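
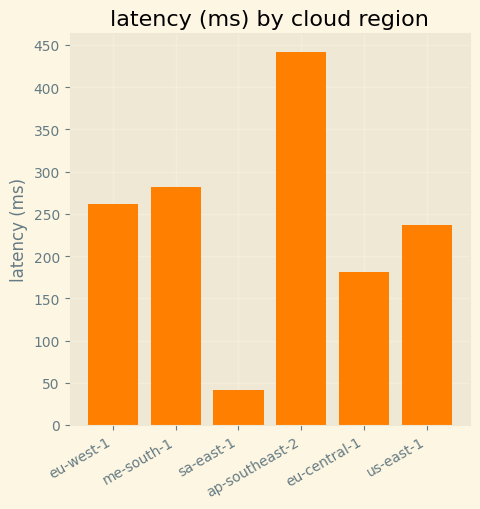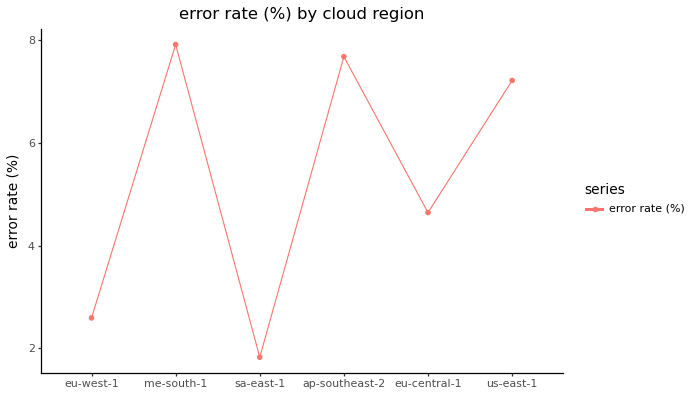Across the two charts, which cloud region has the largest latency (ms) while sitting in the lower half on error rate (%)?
eu-west-1

Chart 2 median error rate (%) ≈ 6; below-median cloud regions: eu-west-1, sa-east-1, eu-central-1. Among those, eu-west-1 has the highest latency (ms) (≈ 250).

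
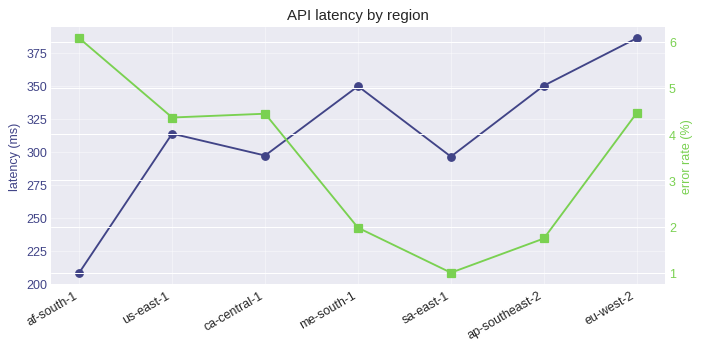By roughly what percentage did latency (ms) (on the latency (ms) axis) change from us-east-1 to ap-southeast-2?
≈ +12.5%

us-east-1 ≈ 320, ap-southeast-2 ≈ 360; (360 − 320) / 320 ≈ +12.5%.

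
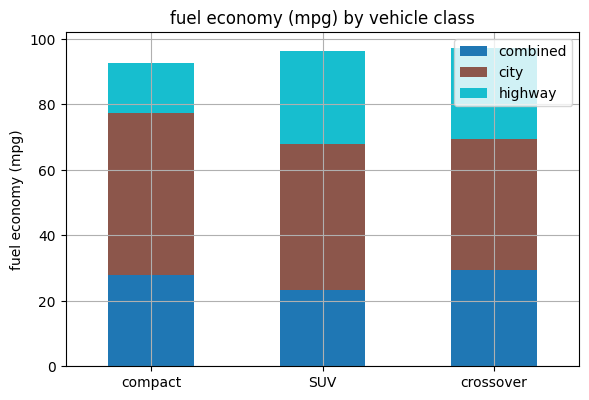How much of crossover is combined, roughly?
≈ 30

combined top ≈ 30, bottom ≈ 0; segment ≈ 30.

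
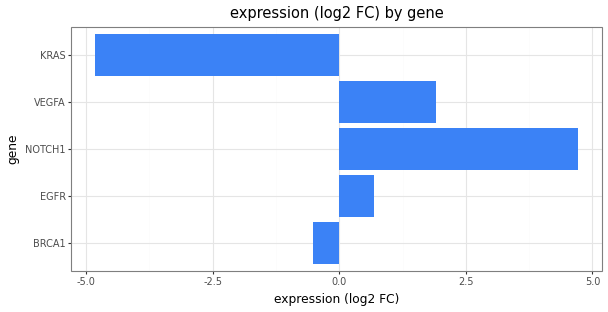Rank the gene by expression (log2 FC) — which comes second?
Top 3: NOTCH1 ≈ 5, VEGFA ≈ 2, EGFR ≈ 1.

VEGFA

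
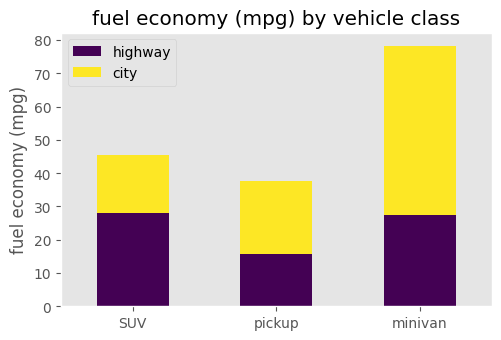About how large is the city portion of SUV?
city top ≈ 50, bottom ≈ 30; segment ≈ 20.

≈ 20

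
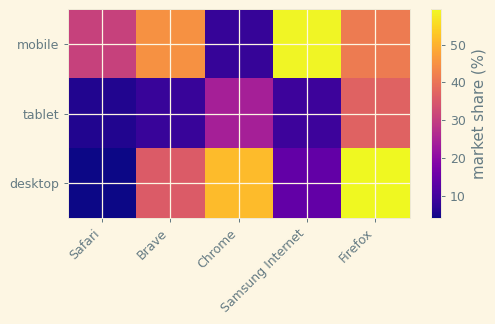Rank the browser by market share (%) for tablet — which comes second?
Chrome

Top 3 for tablet: Firefox ≈ 35, Chrome ≈ 25, Samsung Internet ≈ 10.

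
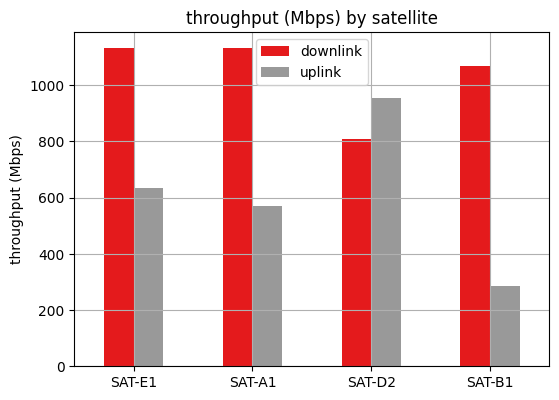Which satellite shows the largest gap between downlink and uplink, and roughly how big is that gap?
SAT-B1, ≈ 800 Mbps

SAT-B1: downlink ≈ 1100, uplink ≈ 300 → gap ≈ 800. Next-largest (SAT-A1) is only ≈ 500.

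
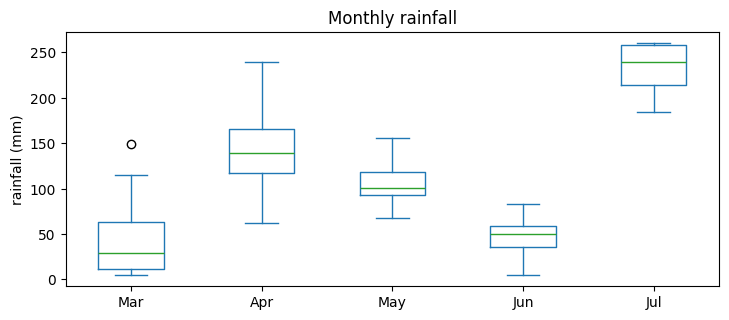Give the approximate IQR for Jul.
≈ 40

Q3 ≈ 260, Q1 ≈ 220; IQR ≈ 40.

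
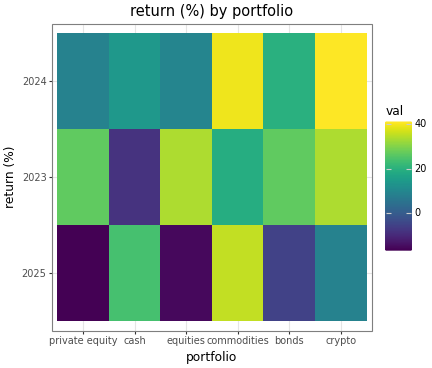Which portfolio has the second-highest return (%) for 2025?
cash

Top 3 for 2025: commodities ≈ 35, cash ≈ 25, crypto ≈ 10.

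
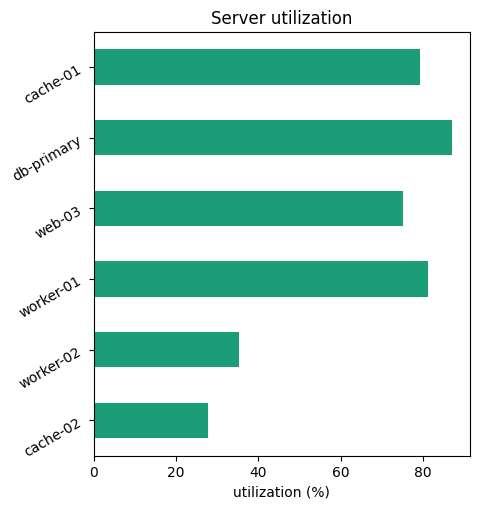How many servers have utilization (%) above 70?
Above 70: worker-01, web-03, db-primary, cache-01.

4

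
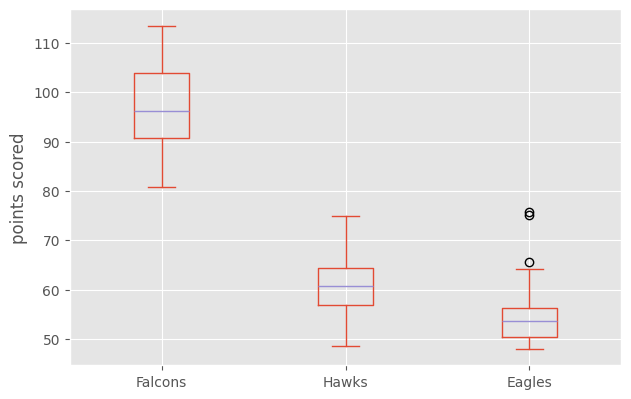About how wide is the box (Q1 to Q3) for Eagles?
Q3 ≈ 55, Q1 ≈ 50; IQR ≈ 5.

≈ 5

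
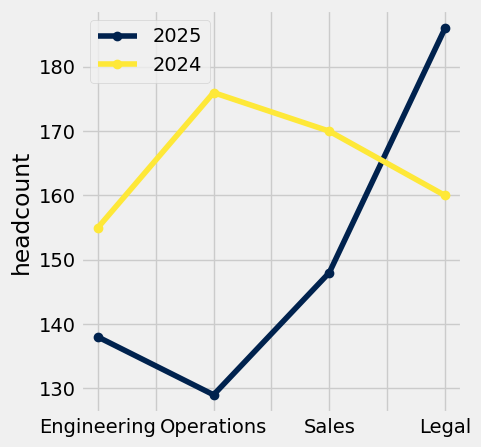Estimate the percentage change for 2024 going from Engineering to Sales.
≈ +9.7%

Engineering ≈ 155, Sales ≈ 170; (170 − 155) / 155 ≈ +9.7%.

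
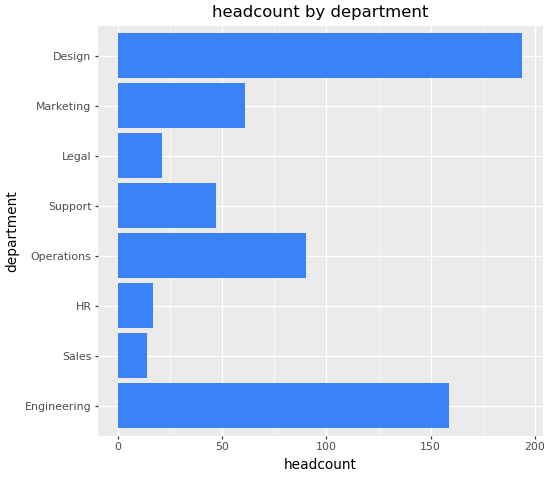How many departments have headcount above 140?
2

Above 140: Engineering, Design.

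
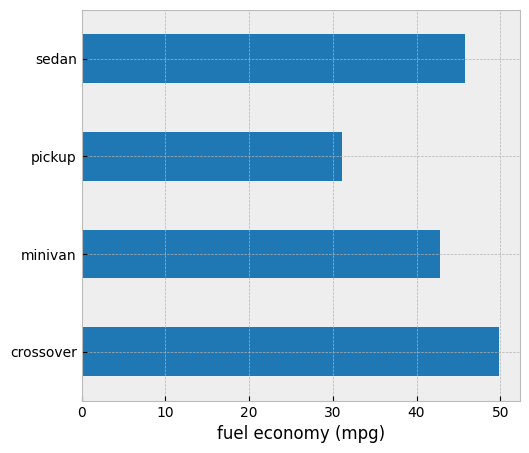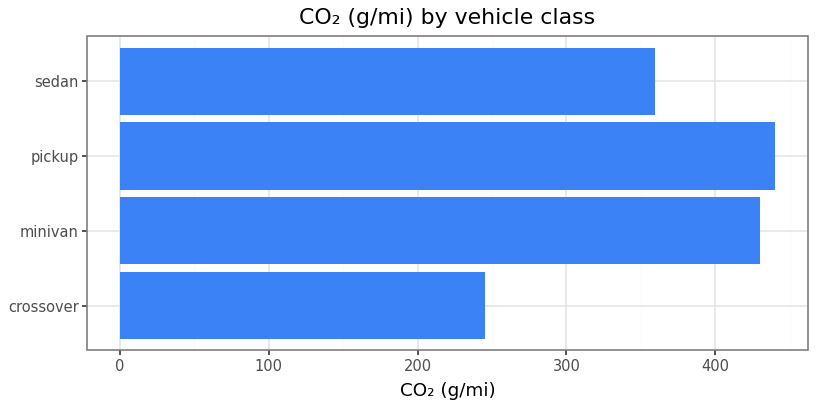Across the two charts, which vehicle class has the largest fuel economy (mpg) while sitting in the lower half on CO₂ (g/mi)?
Chart 2 median CO₂ (g/mi) ≈ 400; below-median vehicle classes: crossover, sedan. Among those, crossover has the highest fuel economy (mpg) (≈ 50).

crossover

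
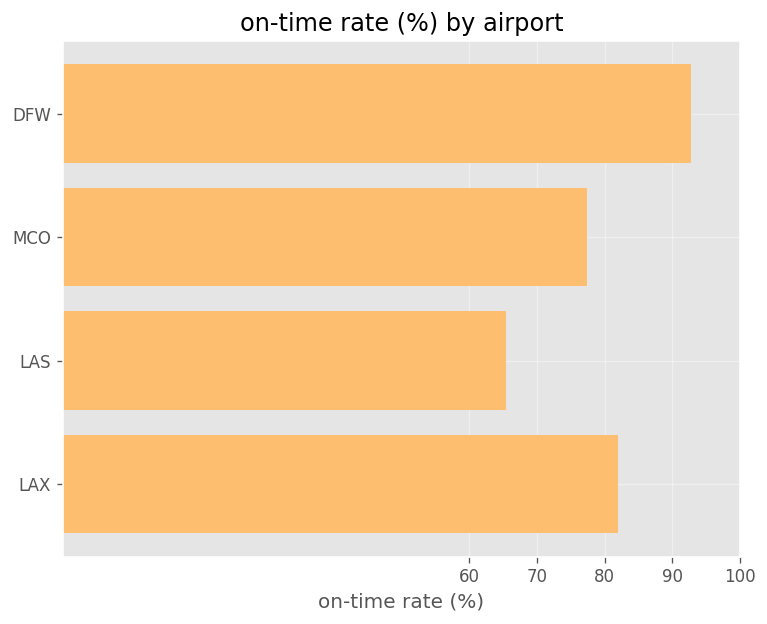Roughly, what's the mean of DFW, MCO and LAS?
(90 + 80 + 70) / 3 ≈ 80.

≈ 80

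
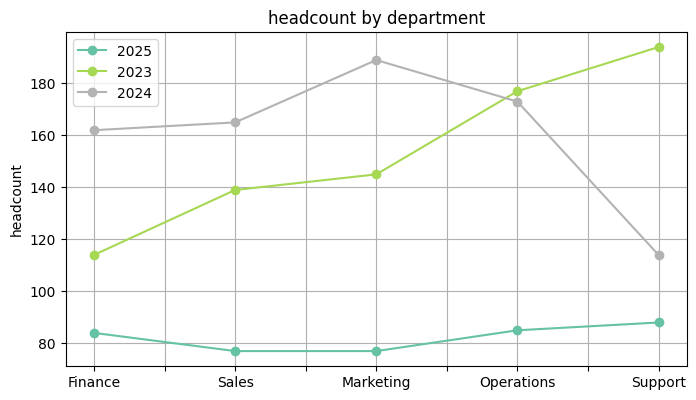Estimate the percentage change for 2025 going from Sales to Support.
Sales ≈ 80, Support ≈ 90; (90 − 80) / 80 ≈ +12.5%.

≈ +12.5%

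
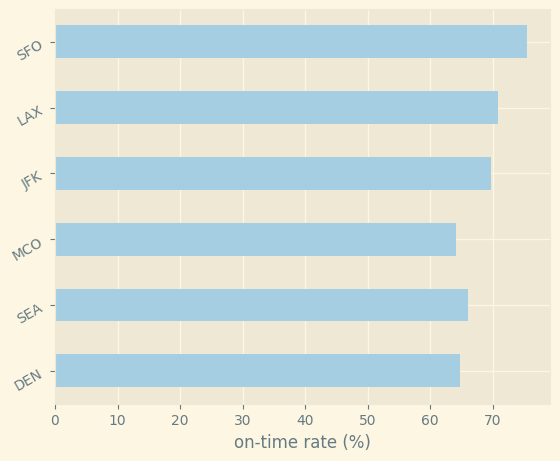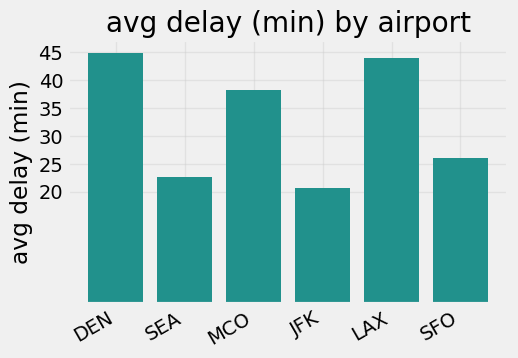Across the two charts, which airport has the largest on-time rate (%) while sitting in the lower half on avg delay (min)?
Chart 2 median avg delay (min) ≈ 30; below-median airports: SEA, JFK, SFO. Among those, SFO has the highest on-time rate (%) (≈ 80).

SFO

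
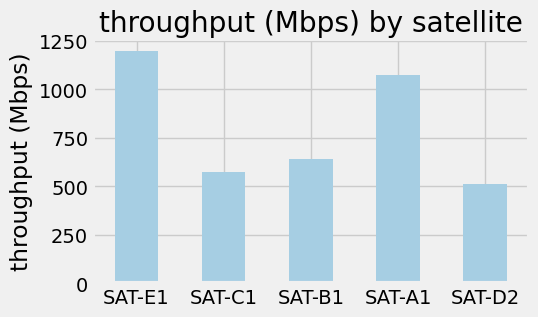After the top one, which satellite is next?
Top 3: SAT-E1 ≈ 1200, SAT-A1 ≈ 1100, SAT-B1 ≈ 600.

SAT-A1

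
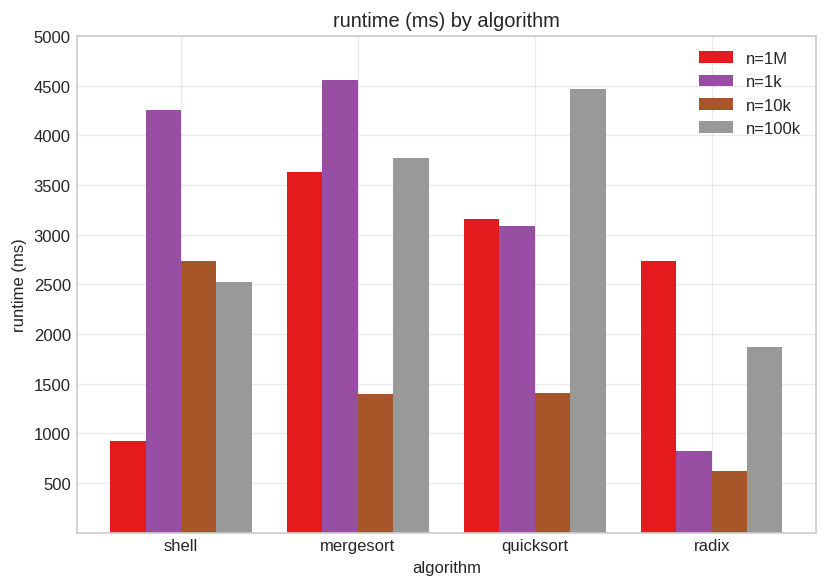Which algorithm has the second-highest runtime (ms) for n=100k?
mergesort

Top 3 for n=100k: quicksort ≈ 4500, mergesort ≈ 4000, shell ≈ 2500.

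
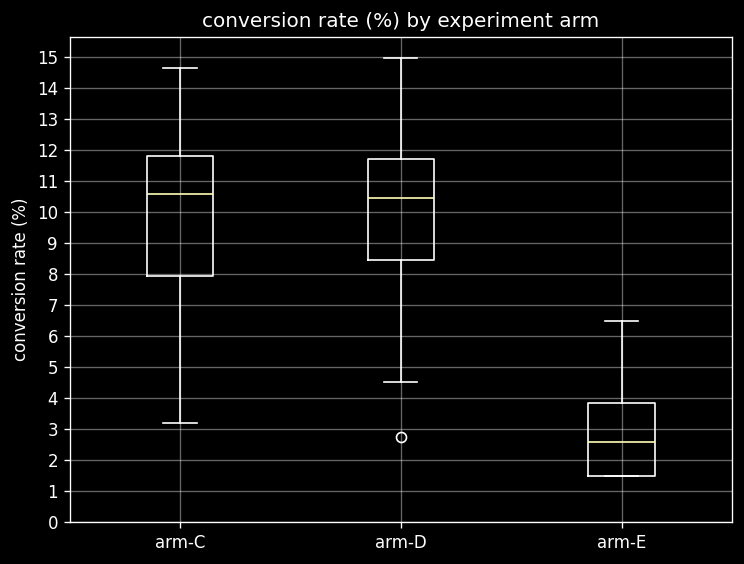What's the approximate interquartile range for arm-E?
Q3 ≈ 4, Q1 ≈ 2; IQR ≈ 2.

≈ 2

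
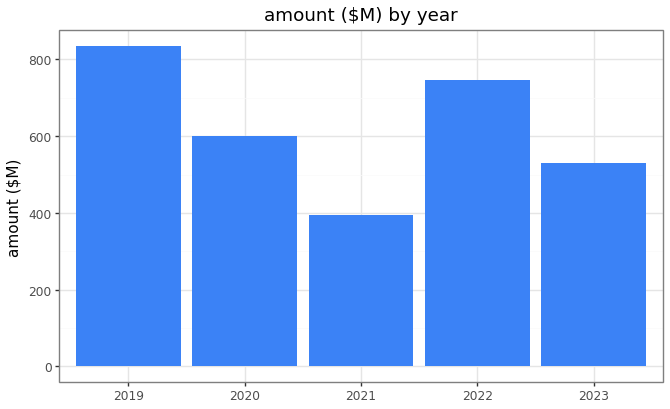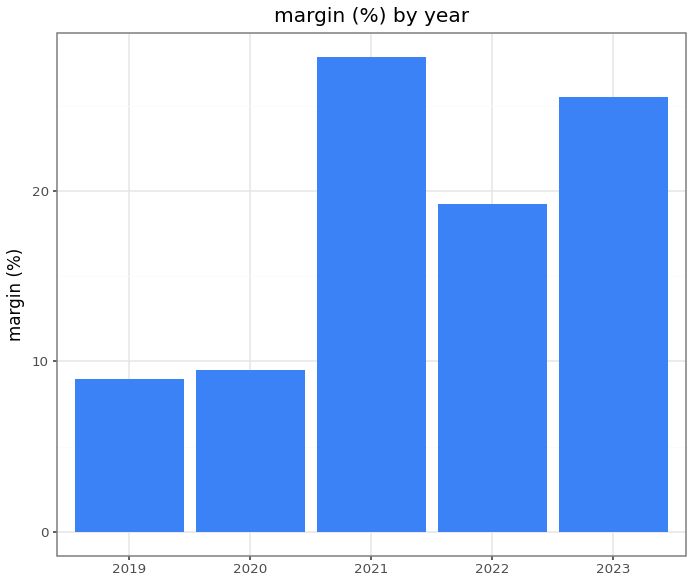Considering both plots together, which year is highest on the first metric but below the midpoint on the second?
2019

Chart 2 median margin (%) ≈ 20; below-median years: 2019, 2020. Among those, 2019 has the highest amount ($M) (≈ 800).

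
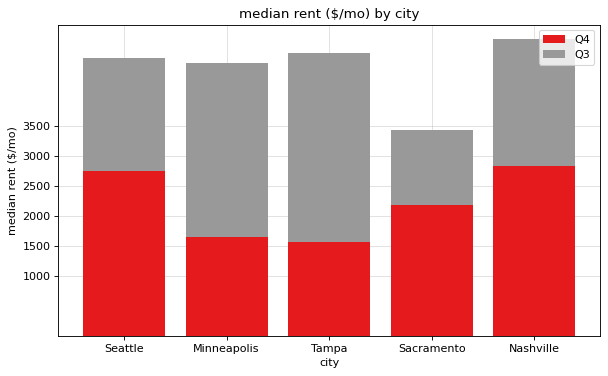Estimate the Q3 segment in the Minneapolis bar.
≈ 3000

Q3 top ≈ 4500, bottom ≈ 1500; segment ≈ 3000.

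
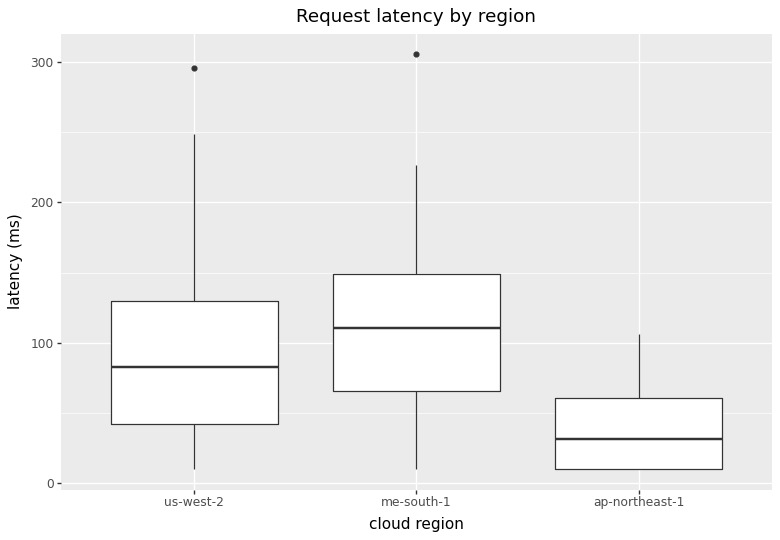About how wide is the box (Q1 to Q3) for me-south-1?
≈ 80

Q3 ≈ 150, Q1 ≈ 70; IQR ≈ 80.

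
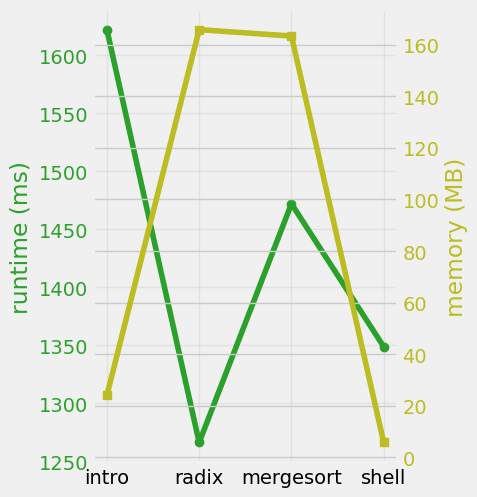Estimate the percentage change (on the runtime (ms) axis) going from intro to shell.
intro ≈ 1600, shell ≈ 1350; (1350 − 1600) / 1600 ≈ -15.6%.

≈ -15.6%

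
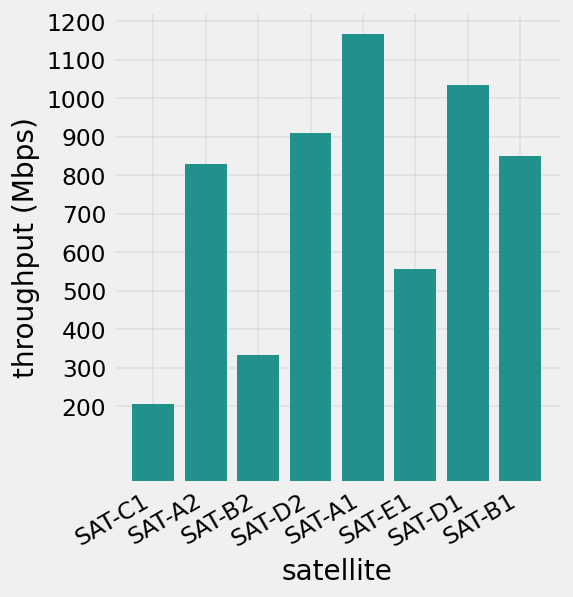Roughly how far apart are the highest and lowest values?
≈ 1000

Max SAT-A1 ≈ 1200, min SAT-C1 ≈ 200; range ≈ 1000.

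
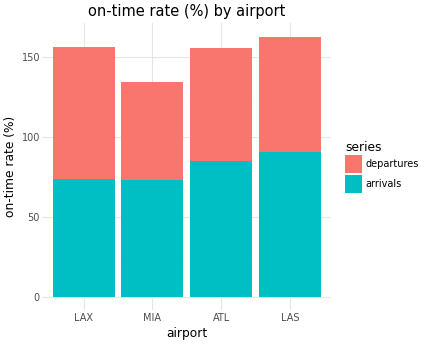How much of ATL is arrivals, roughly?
≈ 80

arrivals top ≈ 80, bottom ≈ 0; segment ≈ 80.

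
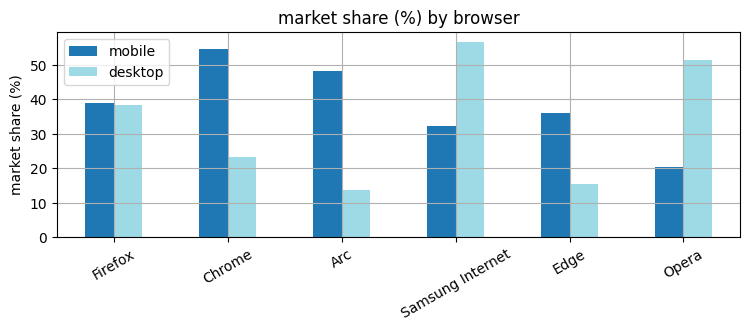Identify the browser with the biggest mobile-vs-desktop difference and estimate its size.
Arc: mobile ≈ 50, desktop ≈ 15 → gap ≈ 35. Next-largest (Chrome) is only ≈ 30.

Arc, ≈ 35 %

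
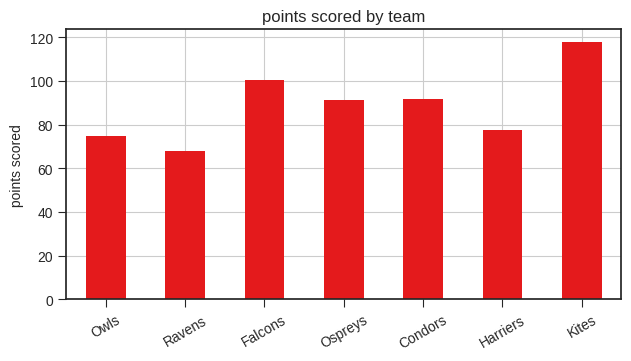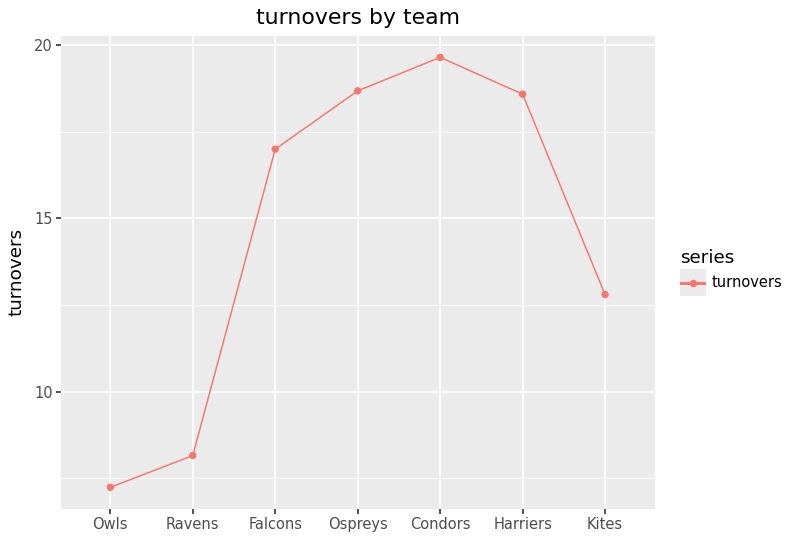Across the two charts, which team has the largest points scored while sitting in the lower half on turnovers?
Kites

Chart 2 median turnovers ≈ 16; below-median teams: Owls, Ravens, Kites. Among those, Kites has the highest points scored (≈ 120).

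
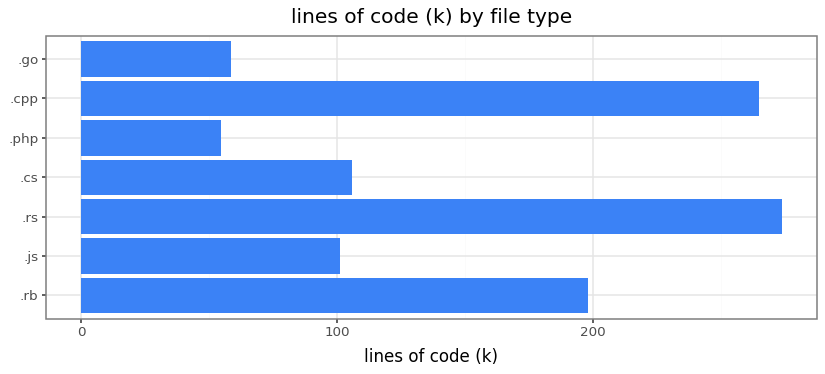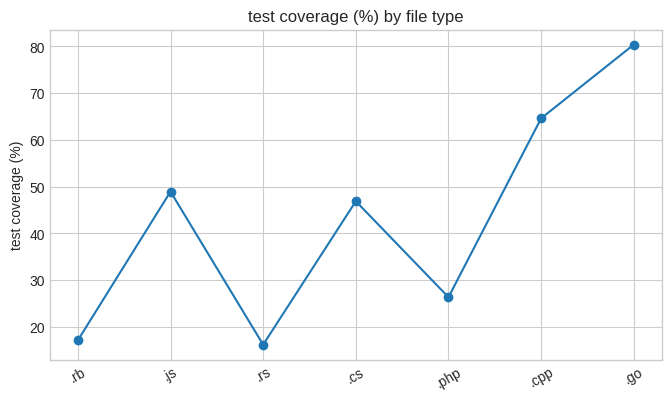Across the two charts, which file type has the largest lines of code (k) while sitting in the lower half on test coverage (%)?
Chart 2 median test coverage (%) ≈ 50; below-median file types: .rb, .rs, .php. Among those, .rs has the highest lines of code (k) (≈ 250).

.rs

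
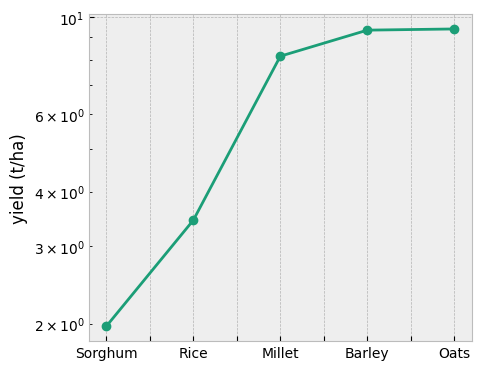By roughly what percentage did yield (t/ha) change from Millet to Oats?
≈ +12.5%

Millet ≈ 8, Oats ≈ 9; (9 − 8) / 8 ≈ +12.5%.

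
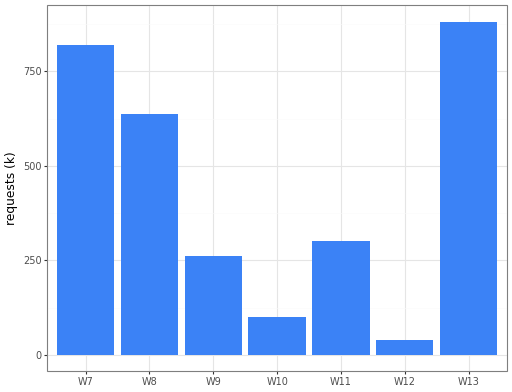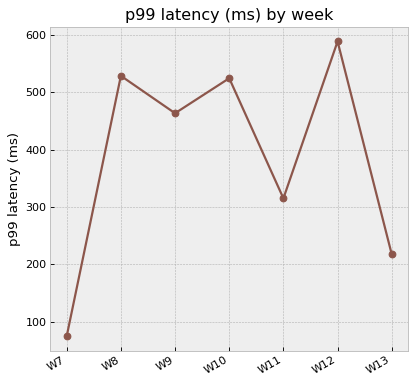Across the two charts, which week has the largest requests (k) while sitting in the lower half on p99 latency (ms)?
Chart 2 median p99 latency (ms) ≈ 500; below-median weeks: W7, W11, W13. Among those, W13 has the highest requests (k) (≈ 900).

W13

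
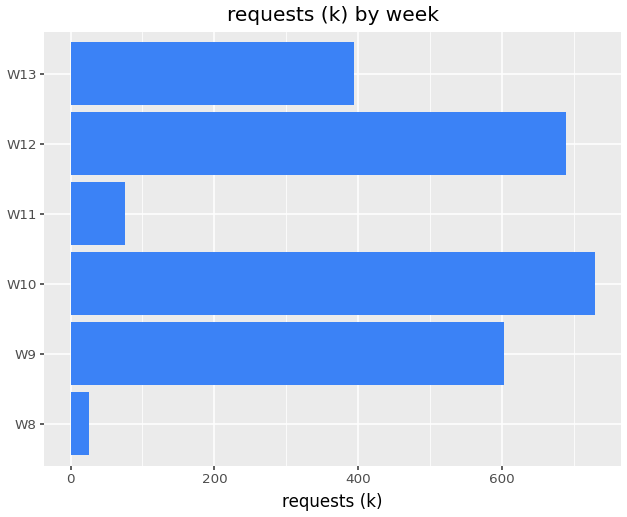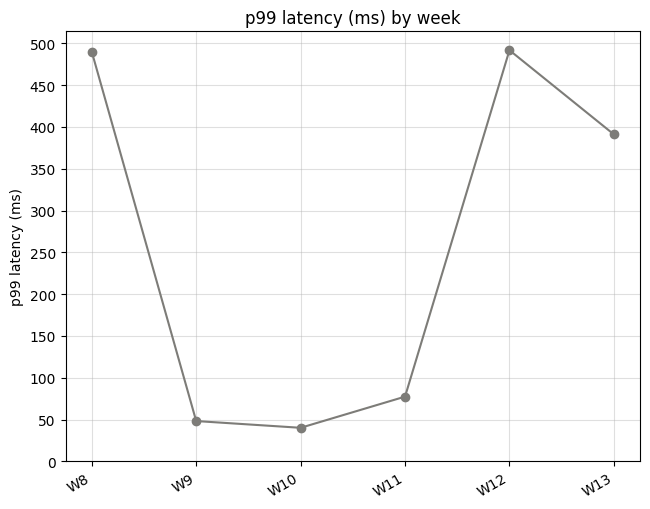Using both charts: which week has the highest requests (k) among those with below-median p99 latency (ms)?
Chart 2 median p99 latency (ms) ≈ 250; below-median weeks: W9, W10, W11. Among those, W10 has the highest requests (k) (≈ 700).

W10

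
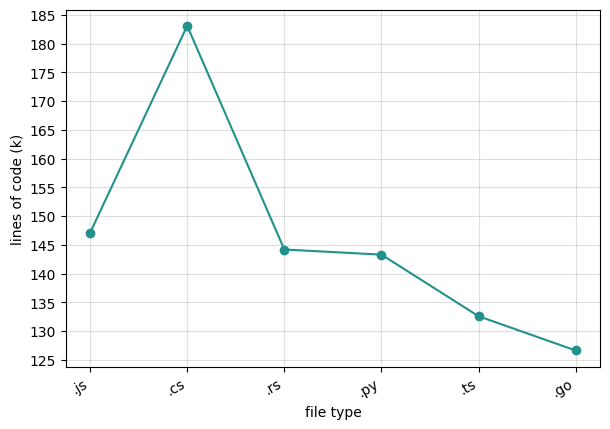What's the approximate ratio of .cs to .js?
.cs ≈ 185, .js ≈ 145; 185/145 ≈ 1.28.

≈ 1.28×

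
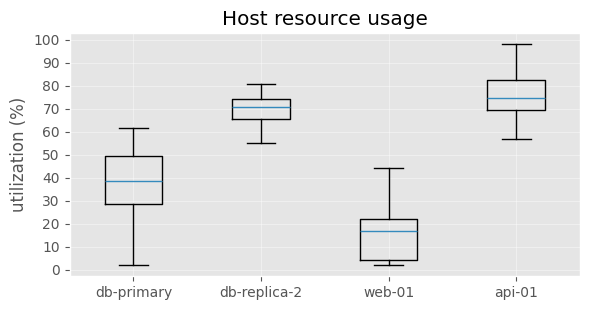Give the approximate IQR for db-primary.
Q3 ≈ 50, Q1 ≈ 30; IQR ≈ 20.

≈ 20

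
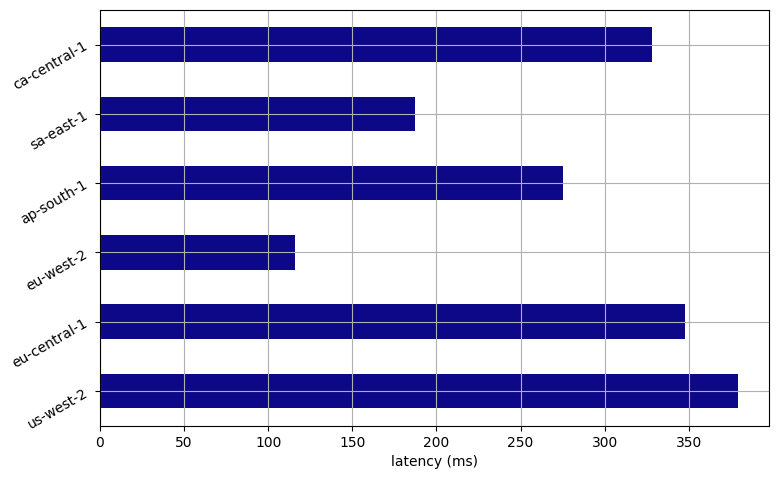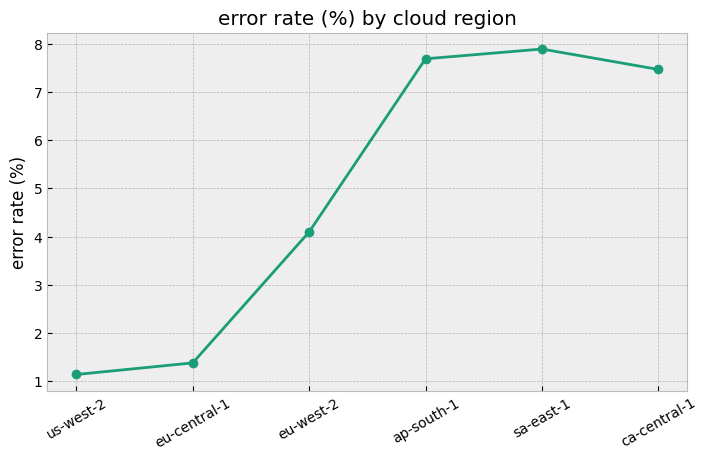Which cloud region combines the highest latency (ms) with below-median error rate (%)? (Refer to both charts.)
Chart 2 median error rate (%) ≈ 6; below-median cloud regions: us-west-2, eu-central-1, eu-west-2. Among those, us-west-2 has the highest latency (ms) (≈ 400).

us-west-2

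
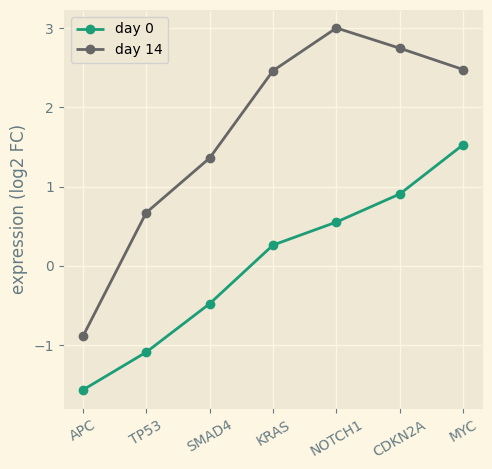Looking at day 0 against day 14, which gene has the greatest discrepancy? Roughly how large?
NOTCH1: day 0 ≈ 0.5, day 14 ≈ 3.0 → gap ≈ 2.5. Next-largest (KRAS) is only ≈ 2.0.

NOTCH1, ≈ 2.5 log2 FC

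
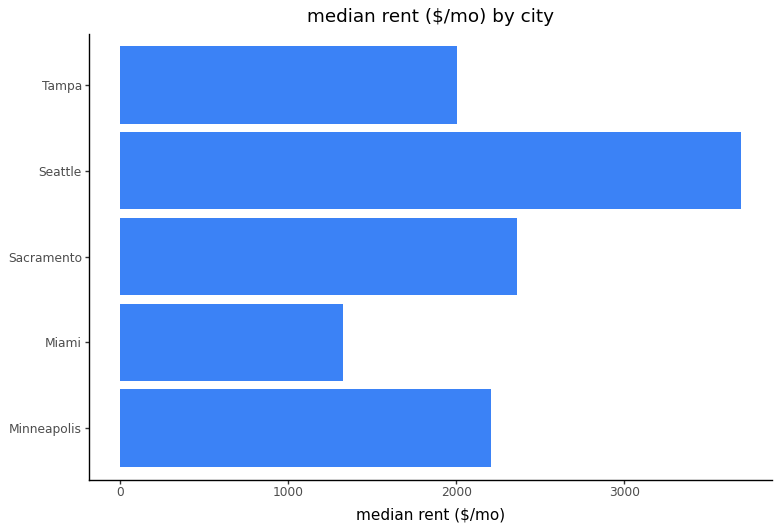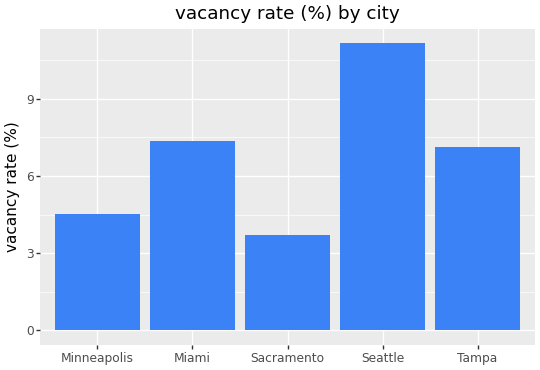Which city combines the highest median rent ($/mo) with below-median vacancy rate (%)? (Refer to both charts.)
Sacramento

Chart 2 median vacancy rate (%) ≈ 8; below-median cities: Minneapolis, Sacramento. Among those, Sacramento has the highest median rent ($/mo) (≈ 2500).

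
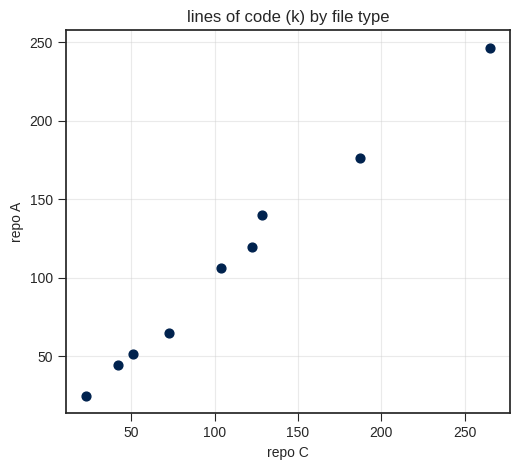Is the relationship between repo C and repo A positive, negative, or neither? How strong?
Points are positively correlated; strong (|r| ≈ 1.0).

positive, strong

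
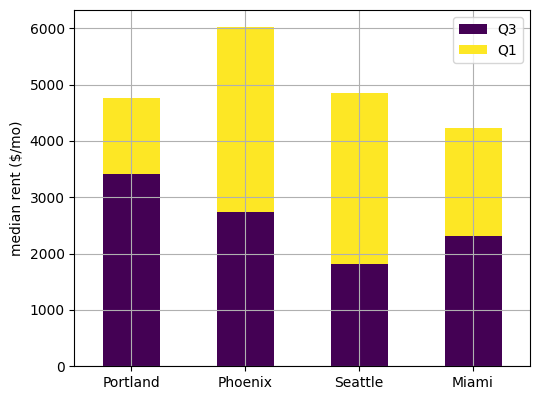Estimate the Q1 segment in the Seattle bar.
≈ 3000

Q1 top ≈ 5000, bottom ≈ 2000; segment ≈ 3000.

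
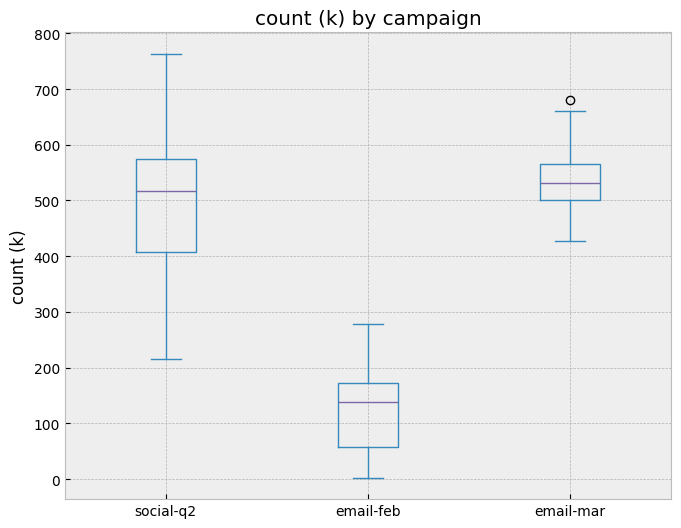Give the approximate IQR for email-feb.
Q3 ≈ 150, Q1 ≈ 50; IQR ≈ 100.

≈ 100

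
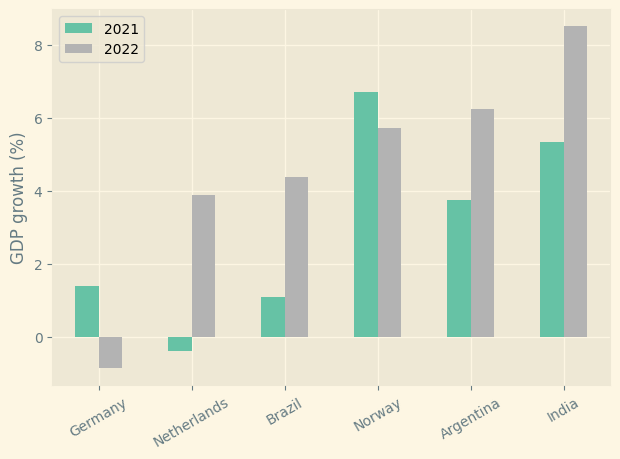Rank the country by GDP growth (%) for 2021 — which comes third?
Argentina

Top 4 for 2021: Norway ≈ 7, India ≈ 5, Argentina ≈ 4, Germany ≈ 1.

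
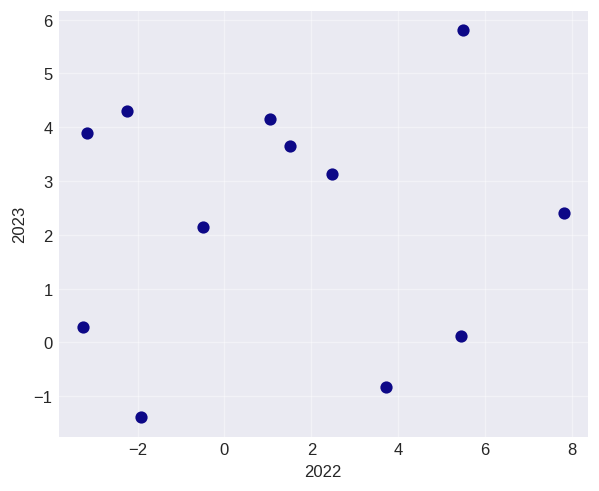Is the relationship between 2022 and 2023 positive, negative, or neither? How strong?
no clear correlation

Points are roughly uncorrelated; weak (|r| ≈ 0.1).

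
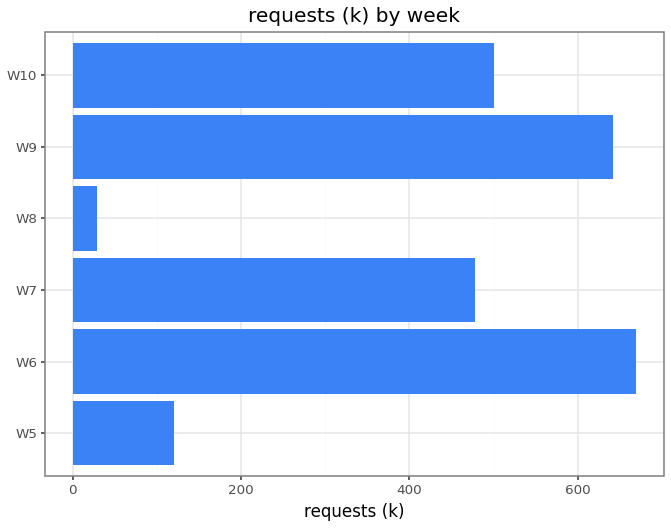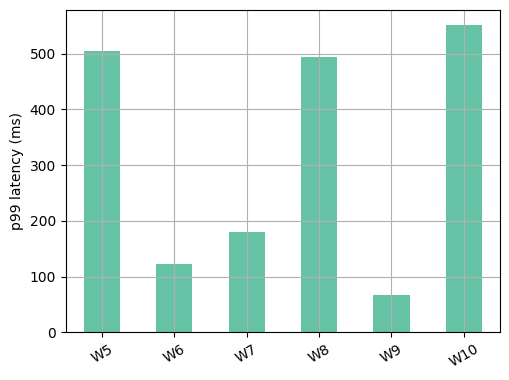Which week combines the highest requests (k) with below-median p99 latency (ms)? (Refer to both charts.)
Chart 2 median p99 latency (ms) ≈ 300; below-median weeks: W6, W7, W9. Among those, W6 has the highest requests (k) (≈ 700).

W6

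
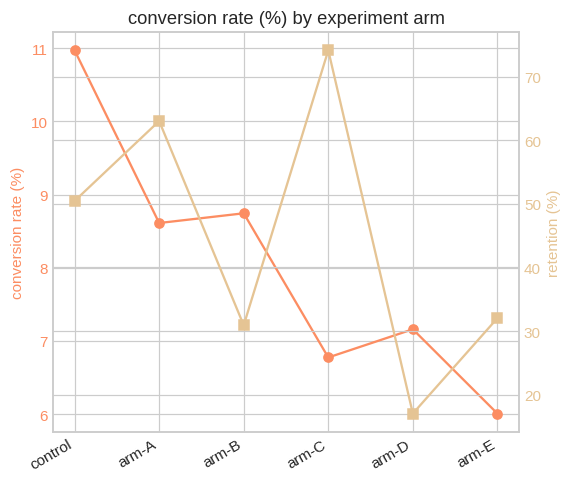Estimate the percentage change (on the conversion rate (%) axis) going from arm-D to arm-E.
arm-D ≈ 7.0, arm-E ≈ 6.0; (6.0 − 7.0) / 7.0 ≈ -14.3%.

≈ -14.3%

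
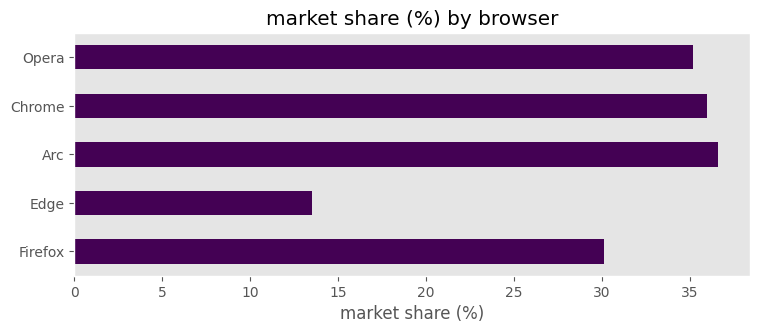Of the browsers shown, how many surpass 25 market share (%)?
Above 25: Firefox, Arc, Chrome, Opera.

4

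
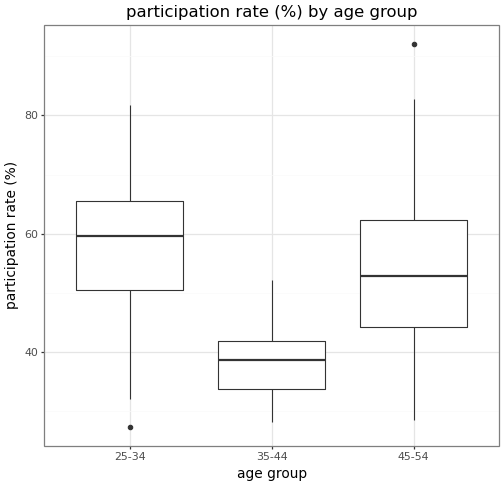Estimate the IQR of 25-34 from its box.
≈ 16

Q3 ≈ 66, Q1 ≈ 50; IQR ≈ 16.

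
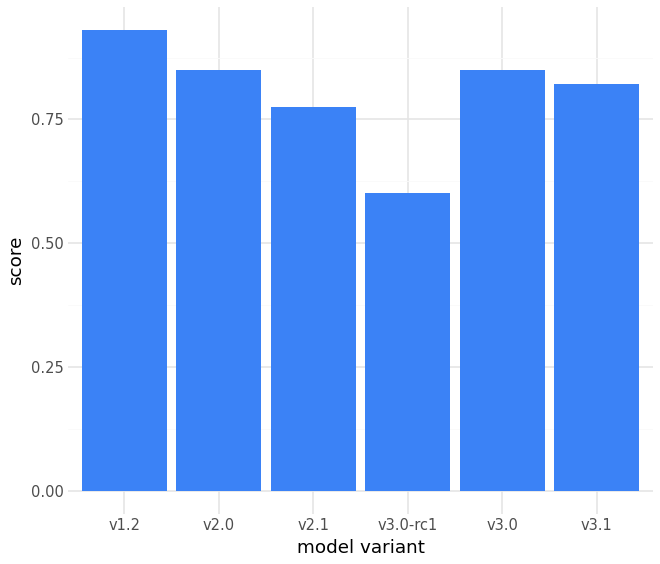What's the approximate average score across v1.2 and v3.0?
≈ 0.85

(0.9 + 0.8) / 2 ≈ 0.85.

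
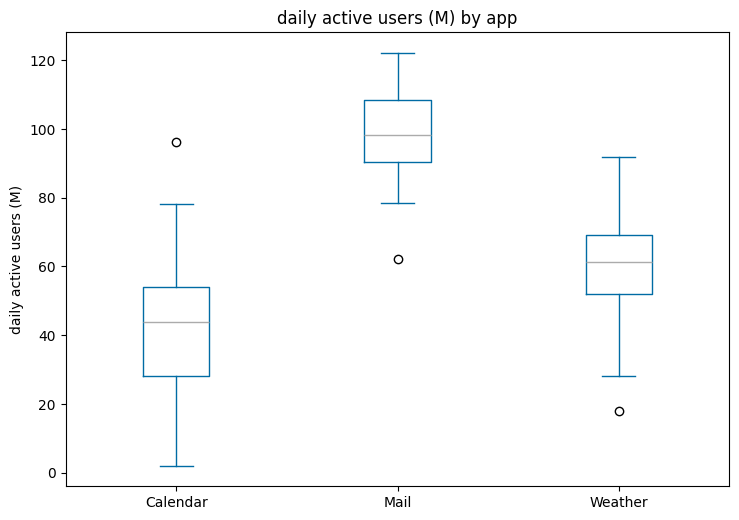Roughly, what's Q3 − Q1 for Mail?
≈ 20

Q3 ≈ 110, Q1 ≈ 90; IQR ≈ 20.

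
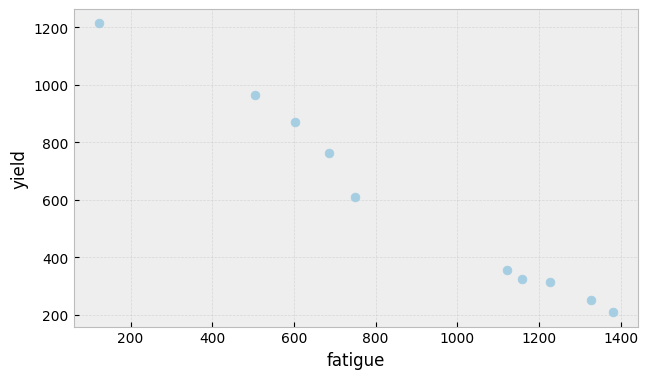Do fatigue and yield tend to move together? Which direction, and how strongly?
negative, strong

Points are negatively correlated; strong (|r| ≈ 1.0).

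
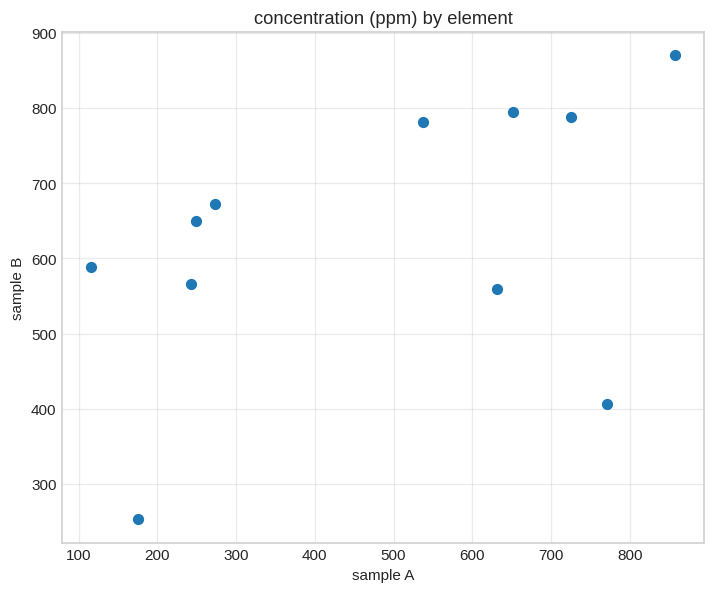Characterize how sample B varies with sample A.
Points are positively correlated; moderate (|r| ≈ 0.5).

positive, moderate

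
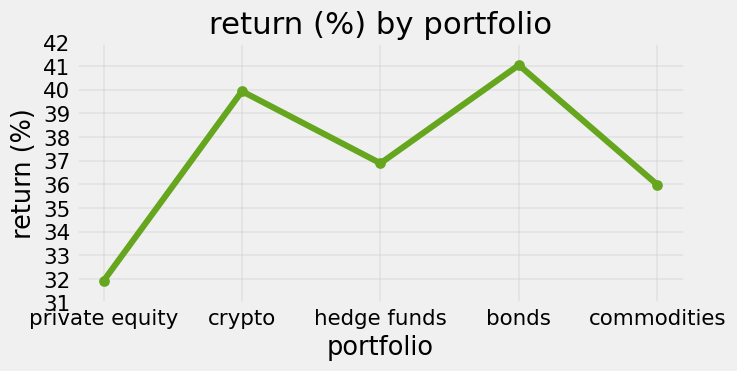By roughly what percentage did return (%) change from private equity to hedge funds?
private equity ≈ 32, hedge funds ≈ 37; (37 − 32) / 32 ≈ +15.6%.

≈ +15.6%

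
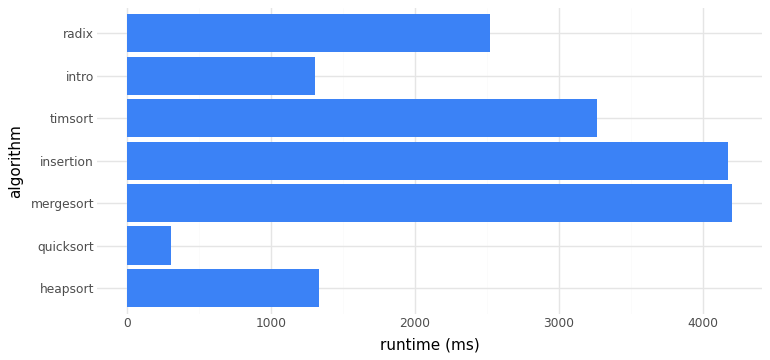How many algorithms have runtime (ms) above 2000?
4

Above 2000: mergesort, insertion, timsort, radix.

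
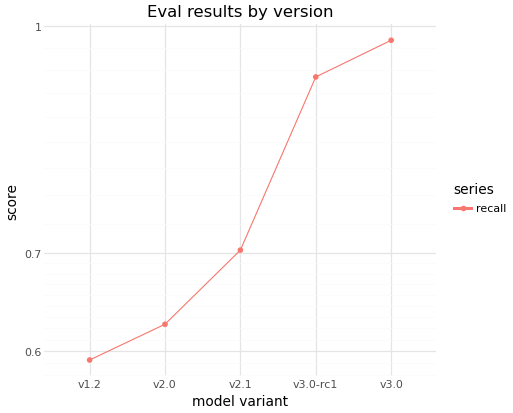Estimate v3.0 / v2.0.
v3.0 ≈ 1.00, v2.0 ≈ 0.65; 1.00/0.65 ≈ 1.54.

≈ 1.54×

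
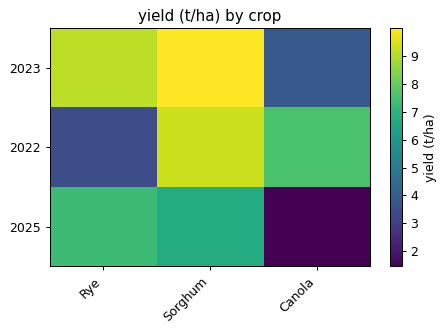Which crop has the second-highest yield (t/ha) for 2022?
Canola

Top 3 for 2022: Sorghum ≈ 9, Canola ≈ 8, Rye ≈ 3.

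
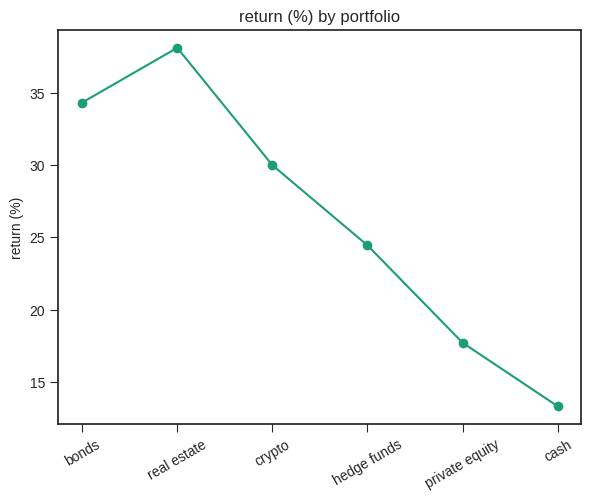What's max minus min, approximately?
≈ 25

Max real estate ≈ 40, min cash ≈ 15; range ≈ 25.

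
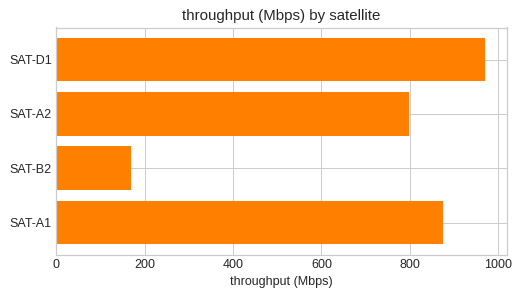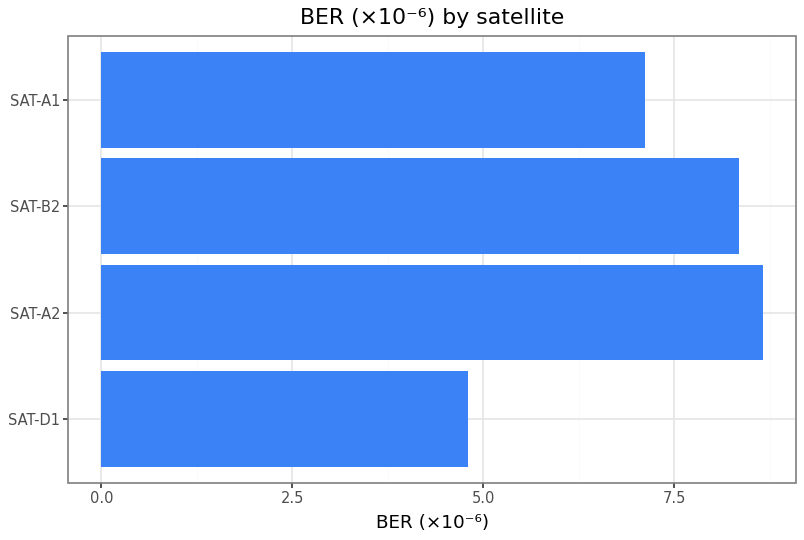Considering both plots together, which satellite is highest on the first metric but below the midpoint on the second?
Chart 2 median BER (×10⁻⁶) ≈ 8; below-median satellites: SAT-D1, SAT-A1. Among those, SAT-D1 has the highest throughput (Mbps) (≈ 1000).

SAT-D1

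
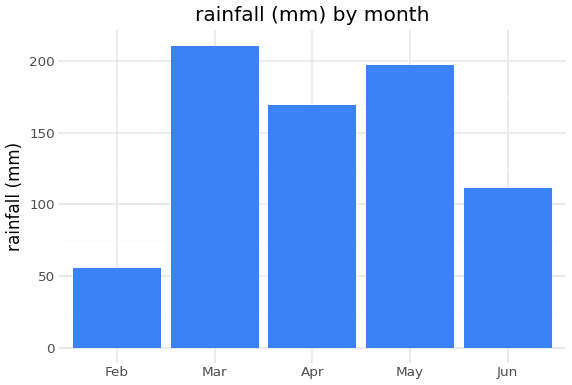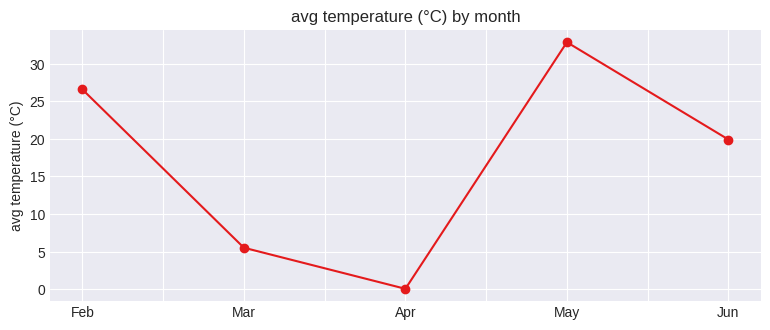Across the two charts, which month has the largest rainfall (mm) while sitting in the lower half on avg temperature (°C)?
Mar

Chart 2 median avg temperature (°C) ≈ 20; below-median months: Mar, Apr. Among those, Mar has the highest rainfall (mm) (≈ 220).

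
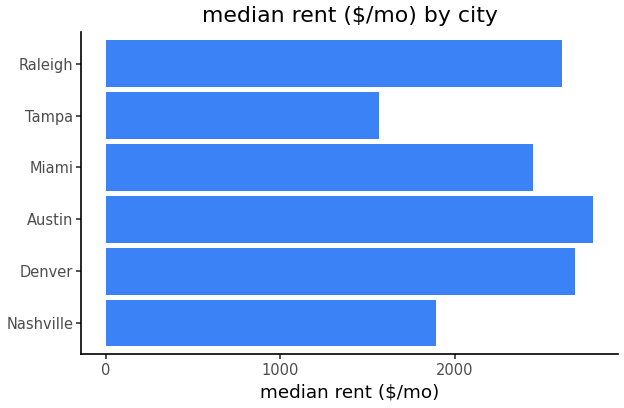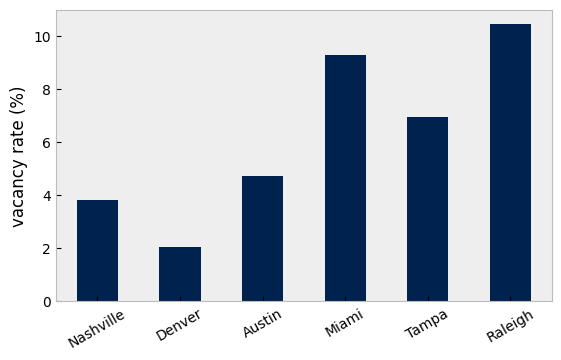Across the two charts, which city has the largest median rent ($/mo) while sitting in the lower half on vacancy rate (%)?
Austin

Chart 2 median vacancy rate (%) ≈ 6; below-median cities: Nashville, Denver, Austin. Among those, Austin has the highest median rent ($/mo) (≈ 3000).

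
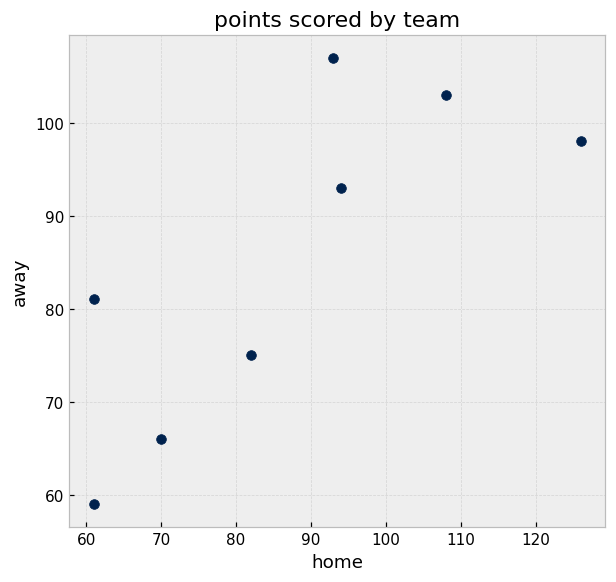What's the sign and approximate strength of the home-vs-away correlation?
Points are positively correlated; strong (|r| ≈ 0.8).

positive, strong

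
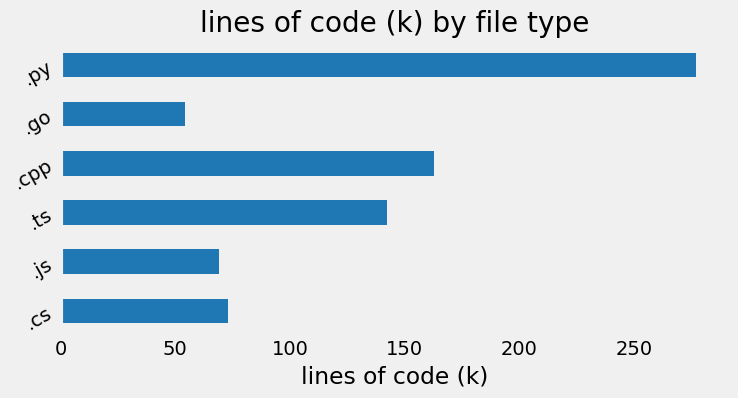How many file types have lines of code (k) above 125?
3

Above 125: .ts, .cpp, .py.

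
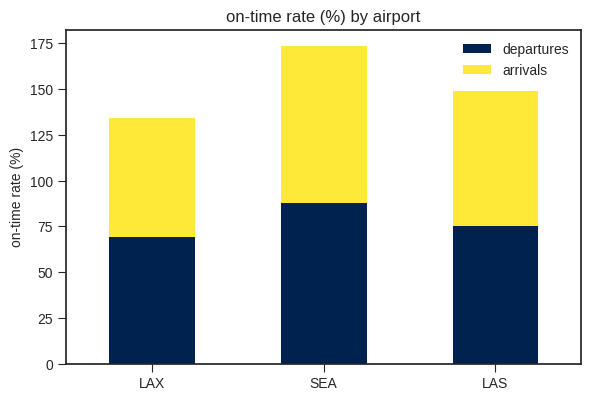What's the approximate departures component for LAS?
≈ 80

departures top ≈ 80, bottom ≈ 0; segment ≈ 80.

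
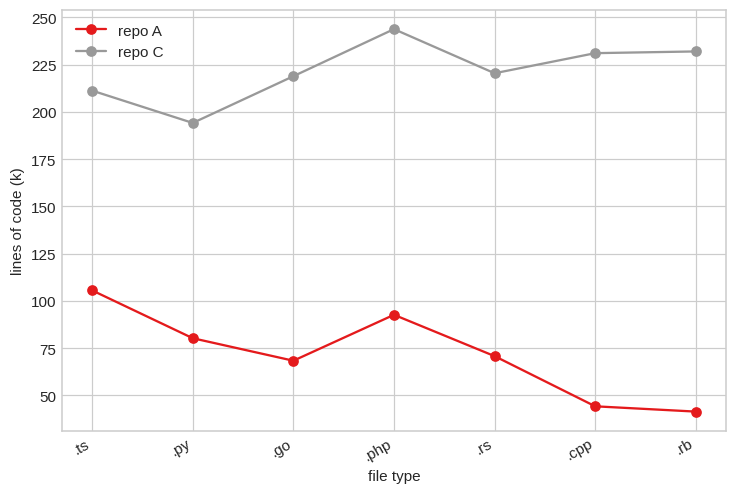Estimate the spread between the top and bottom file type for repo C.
≈ 40

Max .php ≈ 240, min .py ≈ 200; range ≈ 40.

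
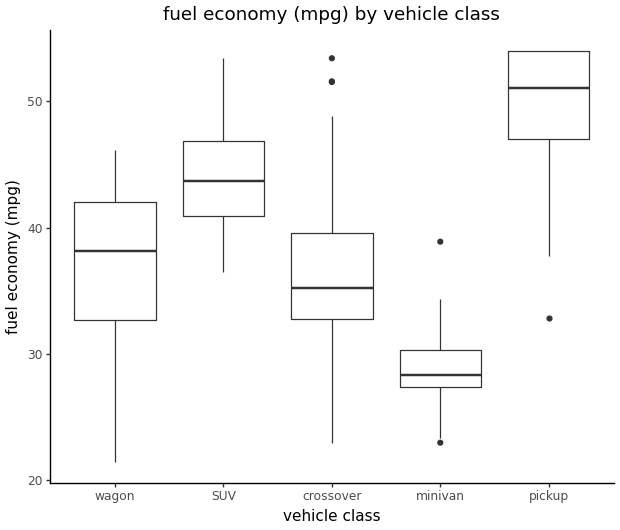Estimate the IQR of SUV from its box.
≈ 6

Q3 ≈ 46, Q1 ≈ 40; IQR ≈ 6.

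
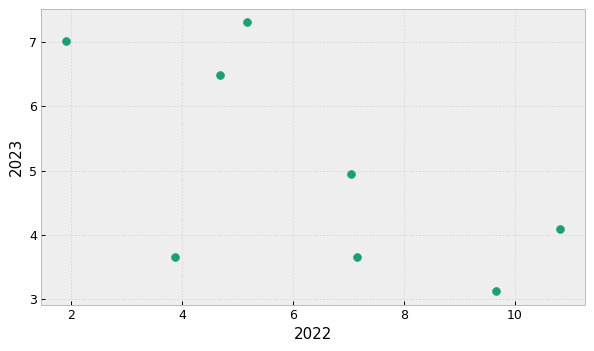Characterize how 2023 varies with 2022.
negative, moderate

Points are negatively correlated; moderate (|r| ≈ 0.6).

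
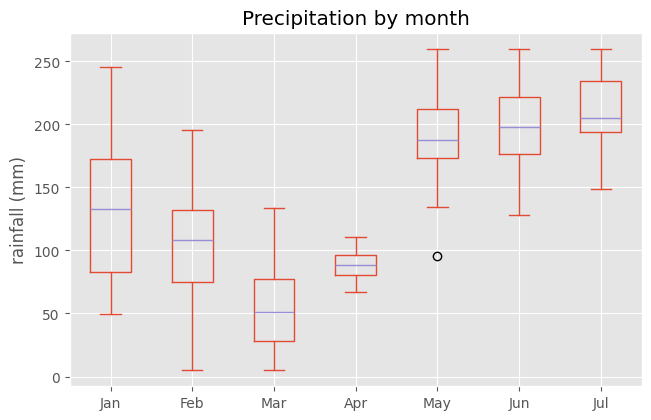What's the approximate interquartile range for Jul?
Q3 ≈ 240, Q1 ≈ 200; IQR ≈ 40.

≈ 40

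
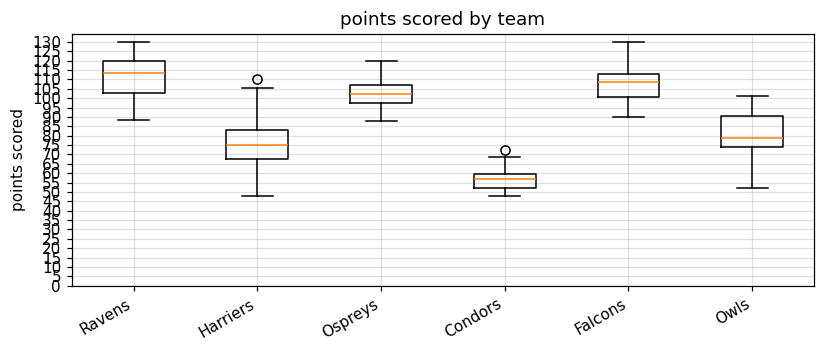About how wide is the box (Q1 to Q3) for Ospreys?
Q3 ≈ 105, Q1 ≈ 95; IQR ≈ 10.

≈ 10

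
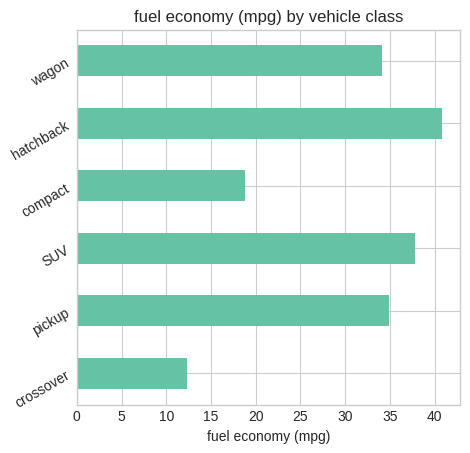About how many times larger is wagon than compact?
≈ 1.75×

wagon ≈ 35, compact ≈ 20; 35/20 ≈ 1.75.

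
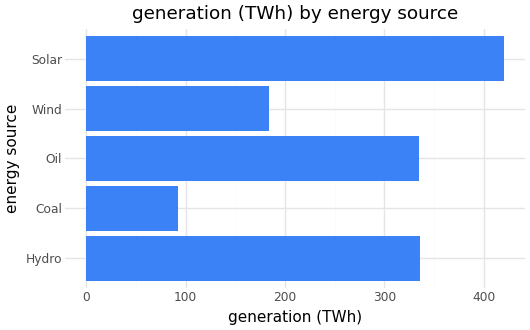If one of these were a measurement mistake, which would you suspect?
Coal ≈ 100; the rest sit between ≈ 200 and ≈ 400.

Coal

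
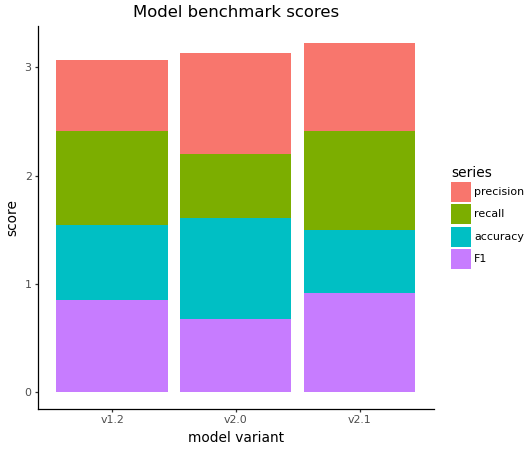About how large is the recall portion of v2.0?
recall top ≈ 2.0, bottom ≈ 1.5; segment ≈ 0.5.

≈ 0.5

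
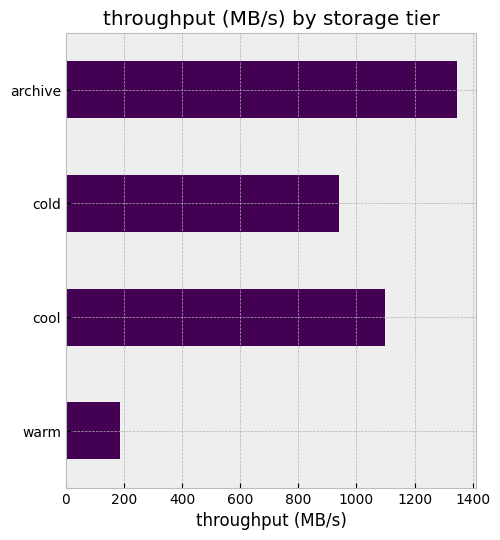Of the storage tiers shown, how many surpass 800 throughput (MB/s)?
Above 800: cool, cold, archive.

3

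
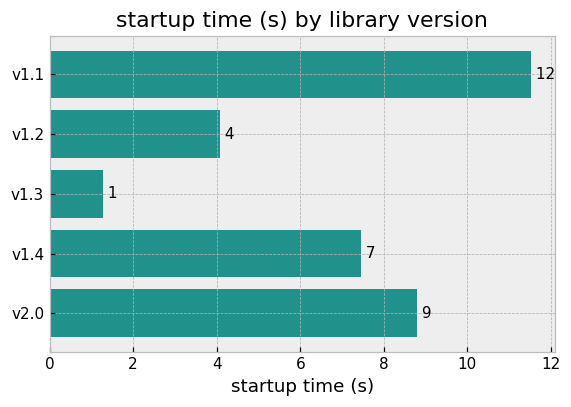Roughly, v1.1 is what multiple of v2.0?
≈ 1.33×

v1.1 ≈ 12, v2.0 ≈ 9; 12/9 ≈ 1.33.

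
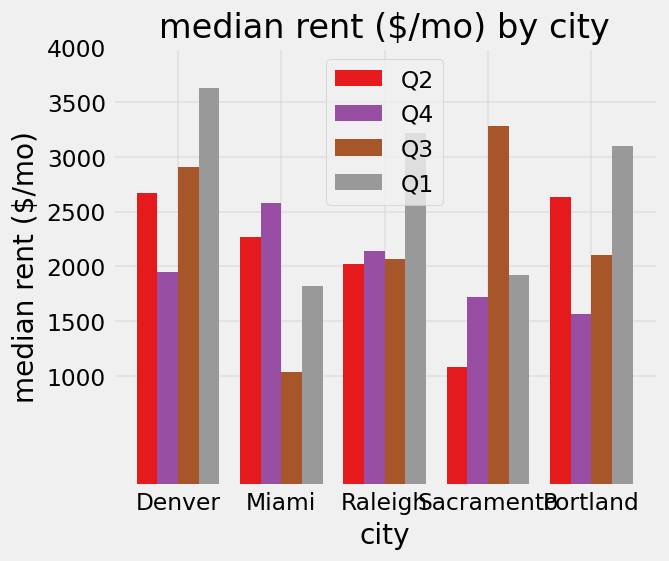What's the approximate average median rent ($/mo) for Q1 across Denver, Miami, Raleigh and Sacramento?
≈ 2625

(3500 + 2000 + 3000 + 2000) / 4 ≈ 2625.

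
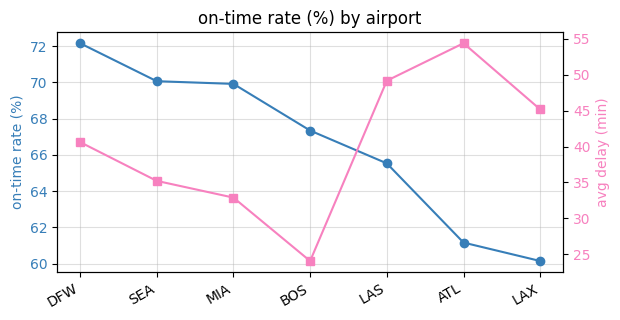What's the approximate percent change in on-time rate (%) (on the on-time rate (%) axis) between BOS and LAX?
≈ -11.8%

BOS ≈ 68, LAX ≈ 60; (60 − 68) / 68 ≈ -11.8%.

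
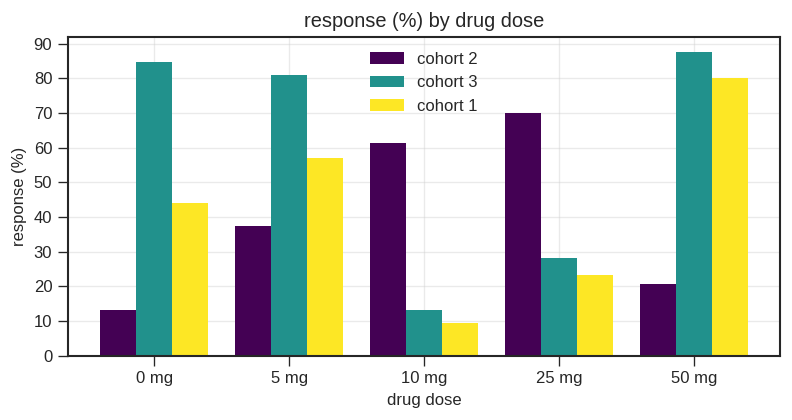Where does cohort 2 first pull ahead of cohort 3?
5 mg: cohort 2 ≈ 40 vs cohort 3 ≈ 80 (not yet); 10 mg: cohort 2 ≈ 60 vs cohort 3 ≈ 10 (first crossover).

10 mg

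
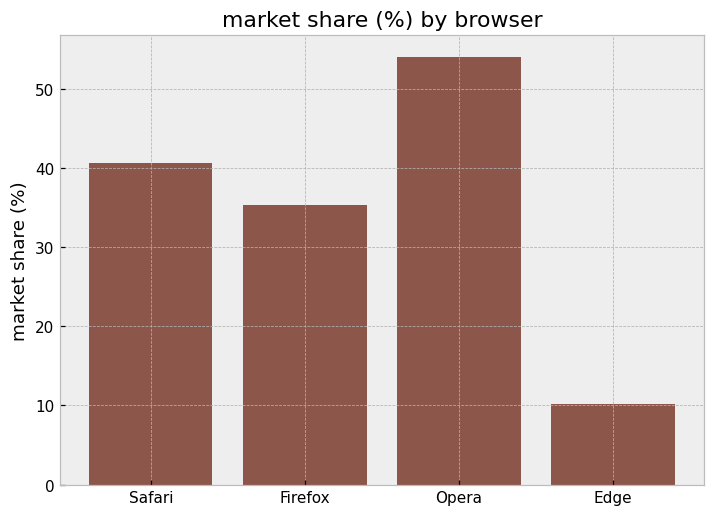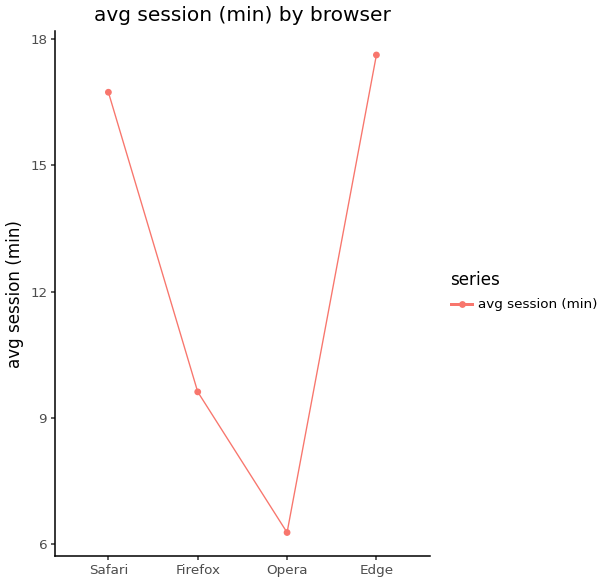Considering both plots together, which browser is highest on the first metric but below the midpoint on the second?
Chart 2 median avg session (min) ≈ 14; below-median browsers: Firefox, Opera. Among those, Opera has the highest market share (%) (≈ 55).

Opera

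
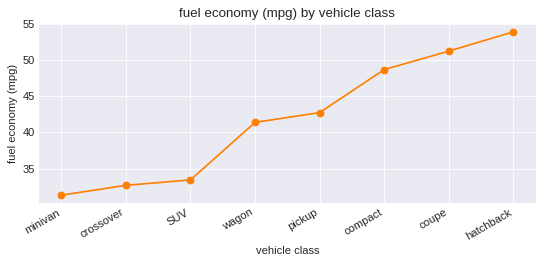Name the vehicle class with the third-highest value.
compact

Top 4: hatchback ≈ 54, coupe ≈ 52, compact ≈ 48, pickup ≈ 42.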